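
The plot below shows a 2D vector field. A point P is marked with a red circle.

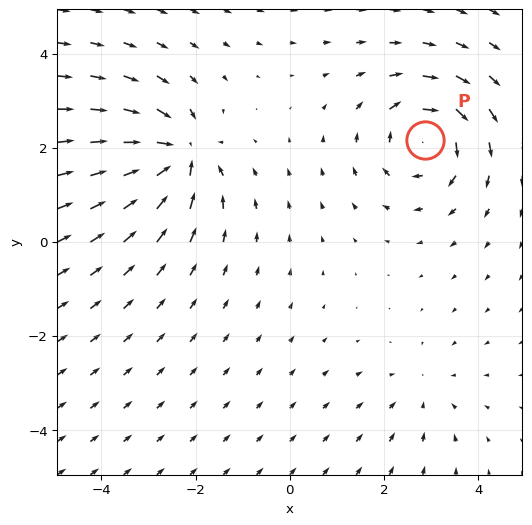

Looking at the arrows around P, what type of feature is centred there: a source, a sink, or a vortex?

vortex

At P (2.9, 2.2) the arrows circulate clockwise. Divergence ≈0, curl about -5 — near-zero divergence with nonzero curl is a vortex.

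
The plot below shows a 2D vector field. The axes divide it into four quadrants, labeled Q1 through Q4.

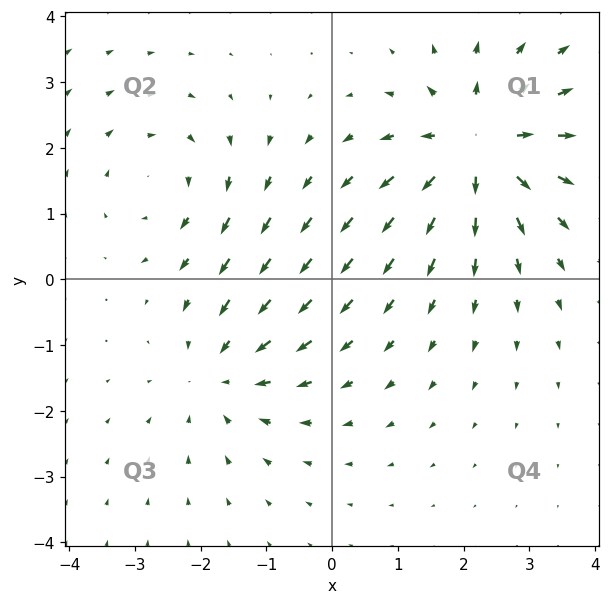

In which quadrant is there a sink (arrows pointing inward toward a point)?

The sink sits at approximately (-1.7, -1.4), which lies in quadrant Q3. The divergence there is about -3, negative as expected for a sink.

Q3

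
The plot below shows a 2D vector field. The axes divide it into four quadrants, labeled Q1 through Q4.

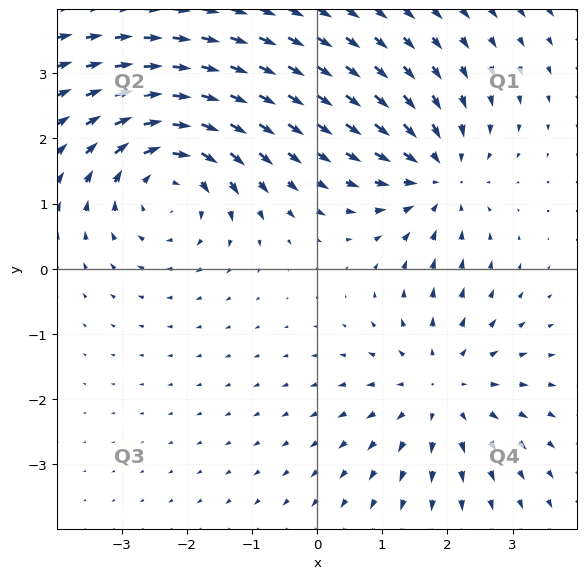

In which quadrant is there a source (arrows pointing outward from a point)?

The source sits at approximately (1.9, -1.8), which lies in quadrant Q4. The divergence there is about +4, positive as expected for a source.

Q4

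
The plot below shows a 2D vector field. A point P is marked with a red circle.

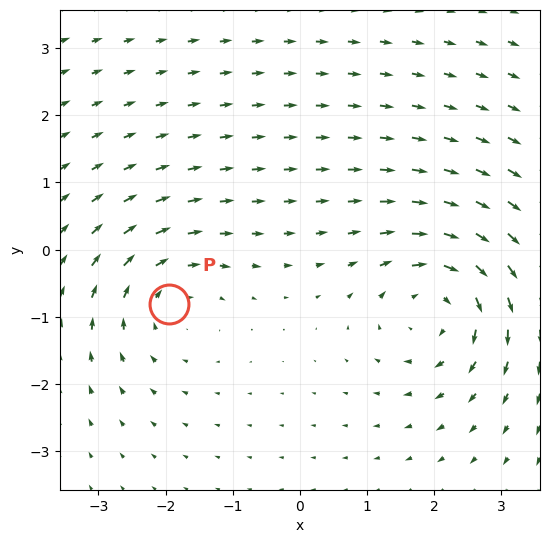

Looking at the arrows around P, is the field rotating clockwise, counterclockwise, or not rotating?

clockwise

Near P at (-2.0, -0.8) the arrows circulate clockwise. The curl (z-component) there is about -3; negative curl means clockwise rotation.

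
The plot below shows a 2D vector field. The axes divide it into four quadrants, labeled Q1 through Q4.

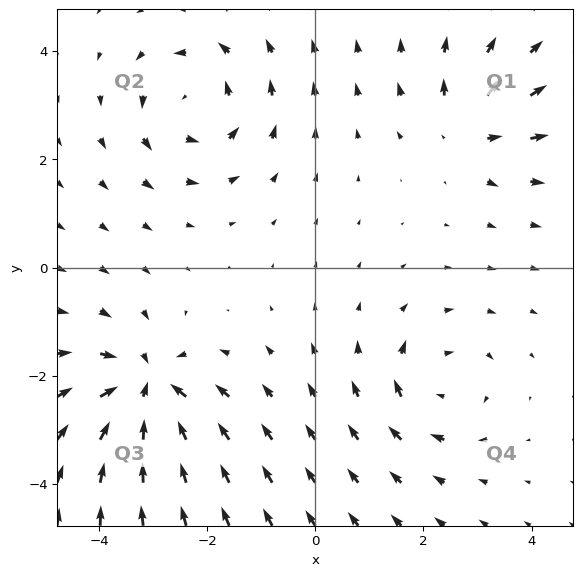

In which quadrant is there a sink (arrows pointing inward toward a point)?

The sink sits at approximately (-3.1, -2.2), which lies in quadrant Q3. The divergence there is about -6, negative as expected for a sink.

Q3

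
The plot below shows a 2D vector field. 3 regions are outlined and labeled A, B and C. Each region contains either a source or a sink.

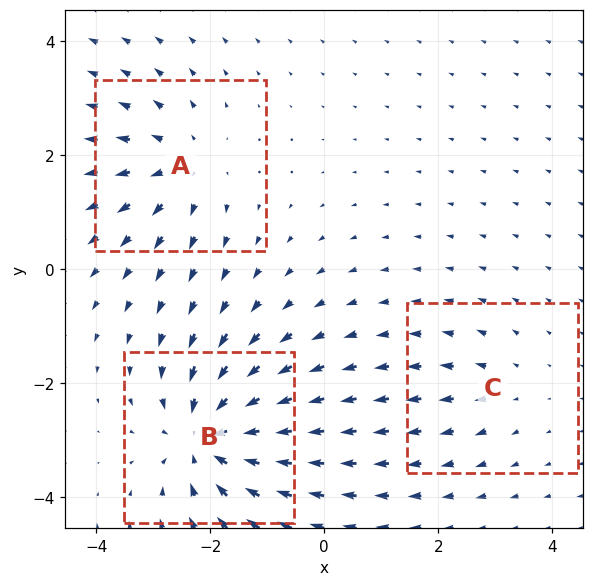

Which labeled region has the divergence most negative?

B

Divergence at each region's feature centre — A: about +3, B: about -5, C: about +2. Region B is most negative.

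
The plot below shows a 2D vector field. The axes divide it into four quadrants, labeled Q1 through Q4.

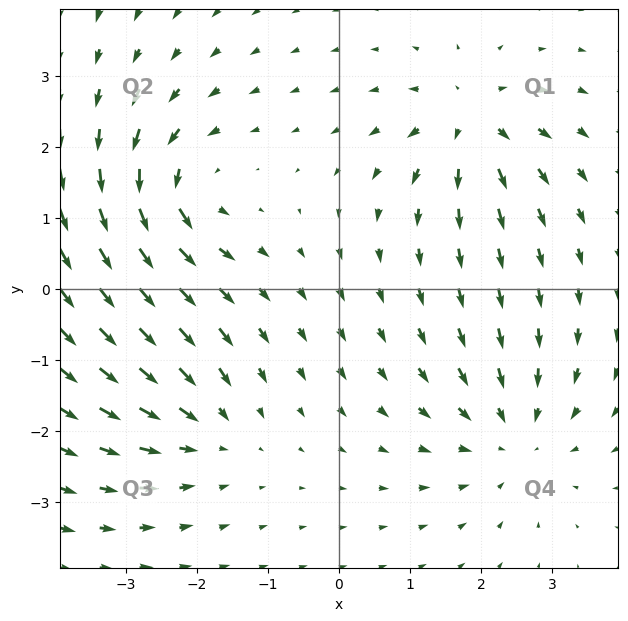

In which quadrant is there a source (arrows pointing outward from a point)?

The source sits at approximately (1.9, 2.4), which lies in quadrant Q1. The divergence there is about +5, positive as expected for a source.

Q1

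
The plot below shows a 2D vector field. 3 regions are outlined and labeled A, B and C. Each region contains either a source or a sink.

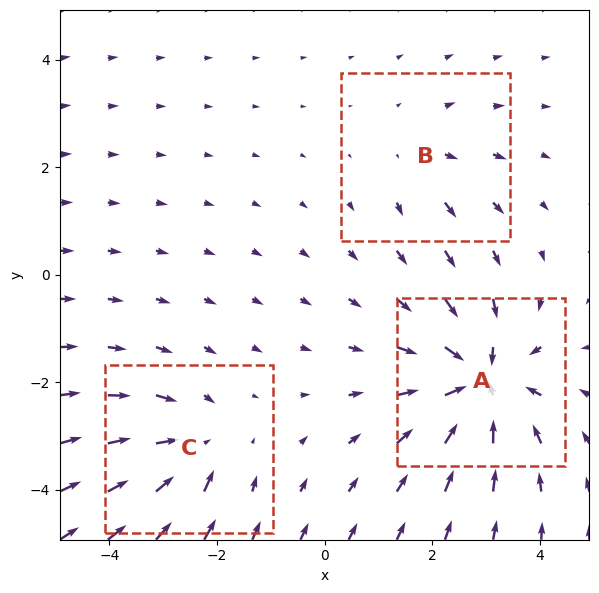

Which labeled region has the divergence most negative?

A

Divergence at each region's feature centre — A: about -5, B: about +2, C: about -3. Region A is most negative.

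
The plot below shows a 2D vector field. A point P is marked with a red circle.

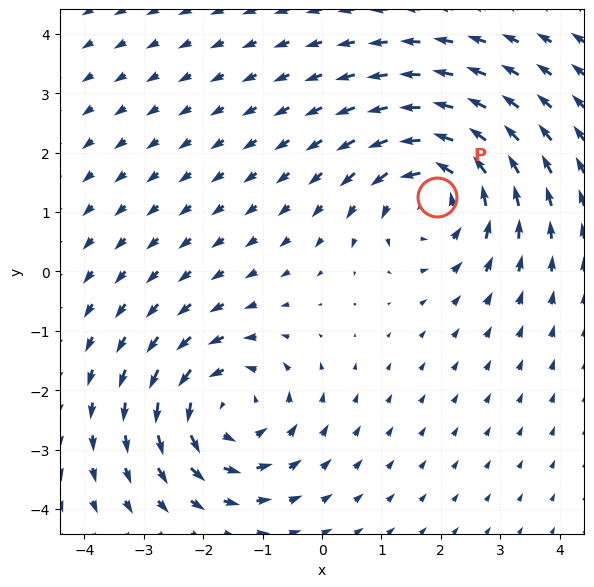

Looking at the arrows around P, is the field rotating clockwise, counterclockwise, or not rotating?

Near P at (1.9, 1.3) the arrows circulate counterclockwise. The curl (z-component) there is about +4; positive curl means counterclockwise rotation.

counterclockwise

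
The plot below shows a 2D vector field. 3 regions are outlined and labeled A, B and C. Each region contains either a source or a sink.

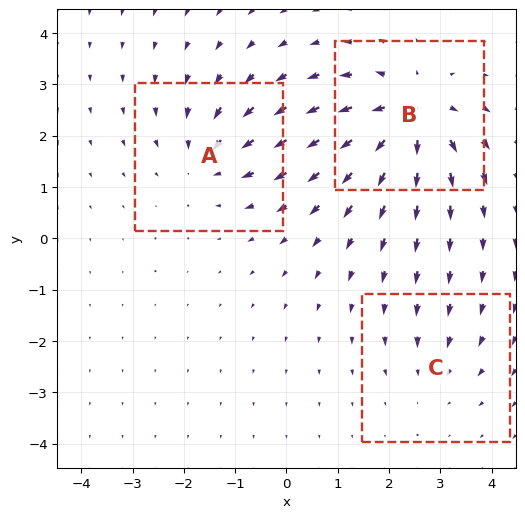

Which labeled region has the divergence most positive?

Divergence at each region's feature centre — A: about -3, B: about +5, C: about -2. Region B is most positive.

B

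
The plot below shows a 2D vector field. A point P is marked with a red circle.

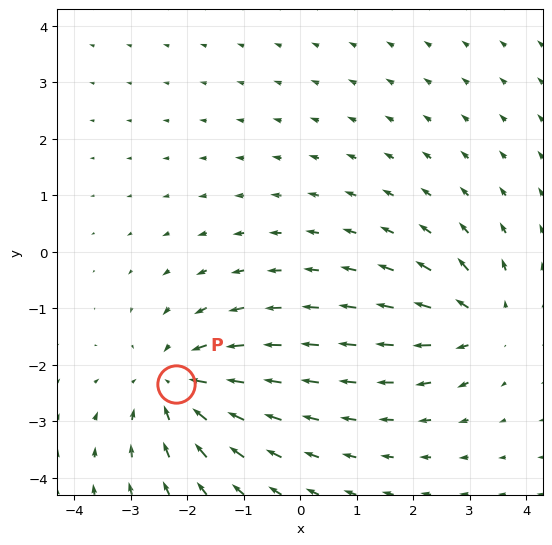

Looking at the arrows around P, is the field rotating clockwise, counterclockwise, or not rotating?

Near P at (-2.2, -2.3) the arrows show no circulation. The curl there is ≈0.

not rotating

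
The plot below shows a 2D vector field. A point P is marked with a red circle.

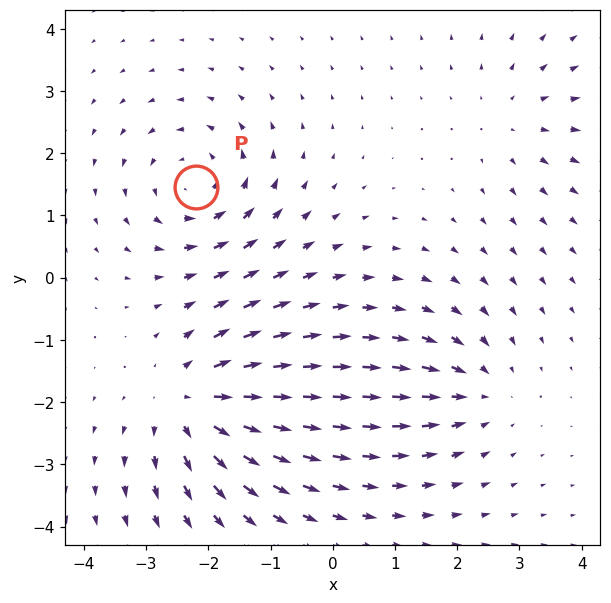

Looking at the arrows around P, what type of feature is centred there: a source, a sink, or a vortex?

At P (-2.2, 1.5) the arrows circulate counterclockwise. Divergence ≈0, curl about +4 — near-zero divergence with nonzero curl is a vortex.

vortex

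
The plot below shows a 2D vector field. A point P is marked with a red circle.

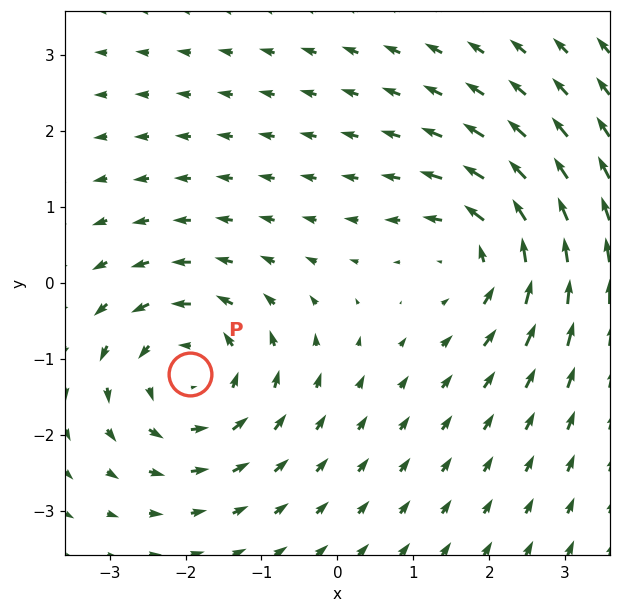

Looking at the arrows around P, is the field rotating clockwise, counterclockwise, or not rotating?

counterclockwise

Near P at (-1.9, -1.2) the arrows circulate counterclockwise. The curl (z-component) there is about +5; positive curl means counterclockwise rotation.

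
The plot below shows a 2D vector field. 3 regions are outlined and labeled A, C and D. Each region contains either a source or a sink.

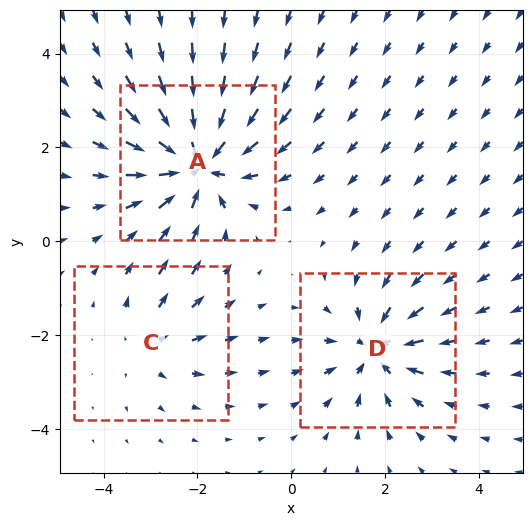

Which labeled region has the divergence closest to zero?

Divergence at each region's feature centre — A: about -5, C: about +2, D: about -4. Region C is closest to zero.

C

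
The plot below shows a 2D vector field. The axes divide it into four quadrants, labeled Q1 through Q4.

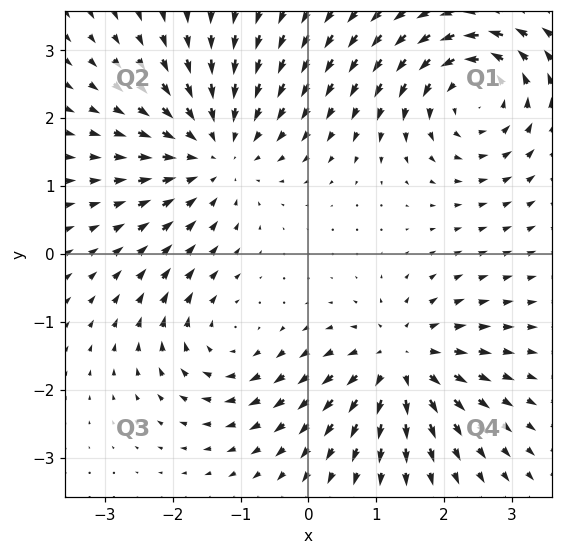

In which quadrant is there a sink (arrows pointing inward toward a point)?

The sink sits at approximately (-1.4, 1.5), which lies in quadrant Q2. The divergence there is about -4, negative as expected for a sink.

Q2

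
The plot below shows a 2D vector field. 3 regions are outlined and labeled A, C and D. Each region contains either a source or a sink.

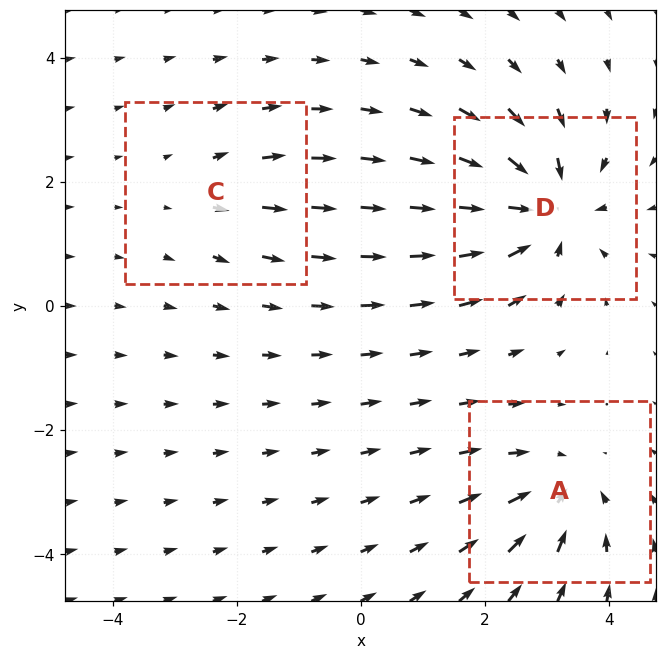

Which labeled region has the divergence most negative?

Divergence at each region's feature centre — A: about -4, C: about +2, D: about -5. Region D is most negative.

D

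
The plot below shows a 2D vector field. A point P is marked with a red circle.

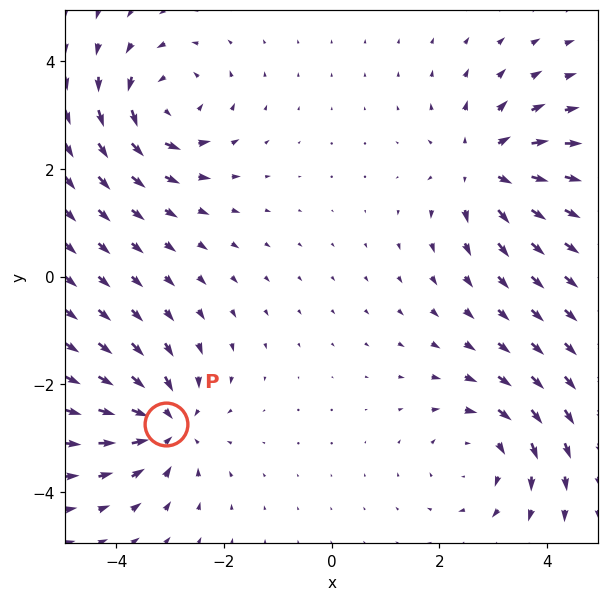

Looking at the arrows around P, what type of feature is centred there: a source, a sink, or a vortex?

At P (-3.1, -2.7) the arrows converge inward. Divergence about -5, curl ≈0 — negative divergence with near-zero curl is a sink.

sink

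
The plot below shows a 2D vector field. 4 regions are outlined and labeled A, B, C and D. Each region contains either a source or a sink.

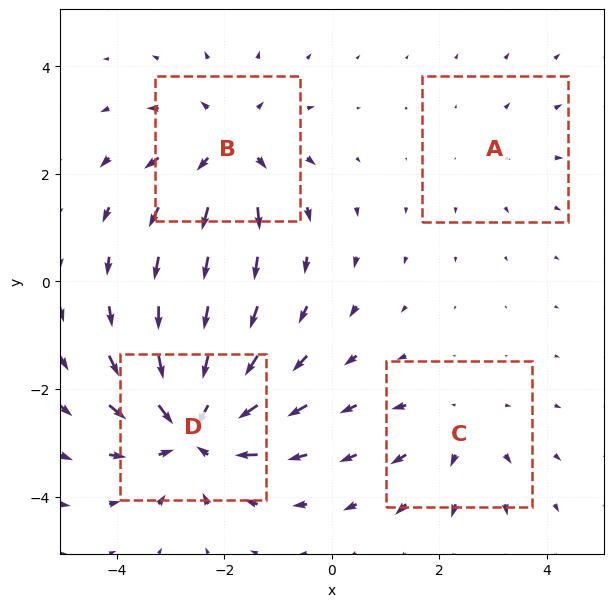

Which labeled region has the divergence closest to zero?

A

Divergence at each region's feature centre — A: about +2, B: about +5, C: about +3, D: about -7. Region A is closest to zero.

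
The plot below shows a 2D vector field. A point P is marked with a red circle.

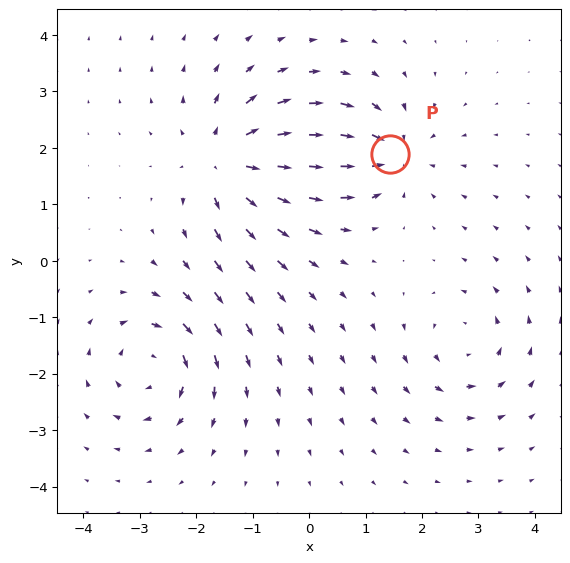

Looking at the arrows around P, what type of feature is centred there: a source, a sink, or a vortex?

At P (1.4, 1.9) the arrows converge inward. Divergence about -4, curl ≈0 — negative divergence with near-zero curl is a sink.

sink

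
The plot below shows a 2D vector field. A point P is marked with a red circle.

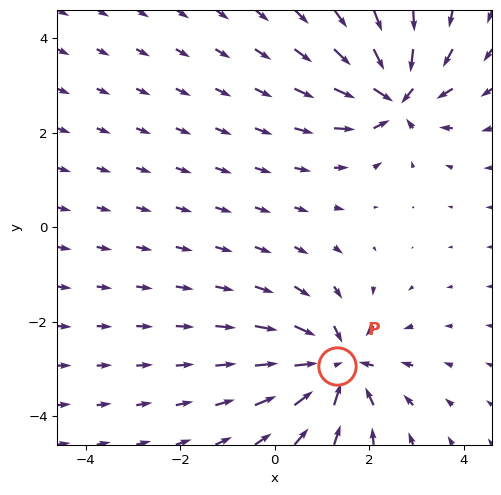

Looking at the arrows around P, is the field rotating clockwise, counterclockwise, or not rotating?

Near P at (1.3, -2.9) the arrows show no circulation. The curl there is ≈0.

not rotating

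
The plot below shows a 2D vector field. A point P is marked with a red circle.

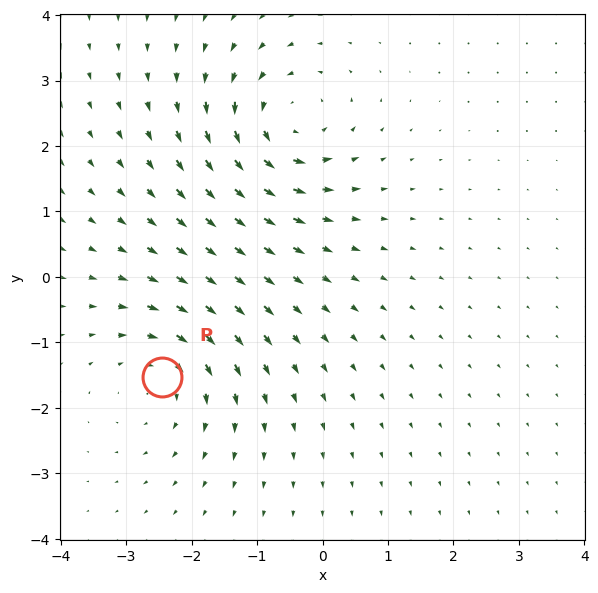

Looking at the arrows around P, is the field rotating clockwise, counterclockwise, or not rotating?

clockwise

Near P at (-2.4, -1.5) the arrows circulate clockwise. The curl (z-component) there is about -3; negative curl means clockwise rotation.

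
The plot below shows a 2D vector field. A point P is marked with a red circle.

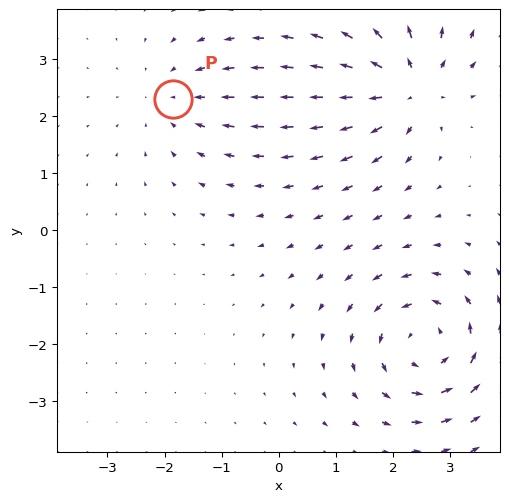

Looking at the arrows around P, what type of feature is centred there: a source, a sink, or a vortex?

sink

At P (-1.9, 2.3) the arrows converge inward. Divergence about -2, curl ≈0 — negative divergence with near-zero curl is a sink.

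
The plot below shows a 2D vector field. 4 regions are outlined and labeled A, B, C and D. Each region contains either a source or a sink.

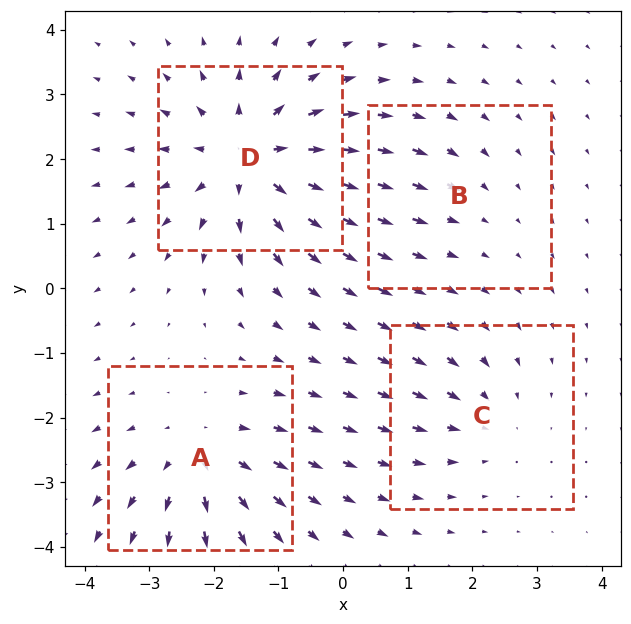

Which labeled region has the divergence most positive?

D

Divergence at each region's feature centre — A: about +5, B: about -2, C: about -3, D: about +7. Region D is most positive.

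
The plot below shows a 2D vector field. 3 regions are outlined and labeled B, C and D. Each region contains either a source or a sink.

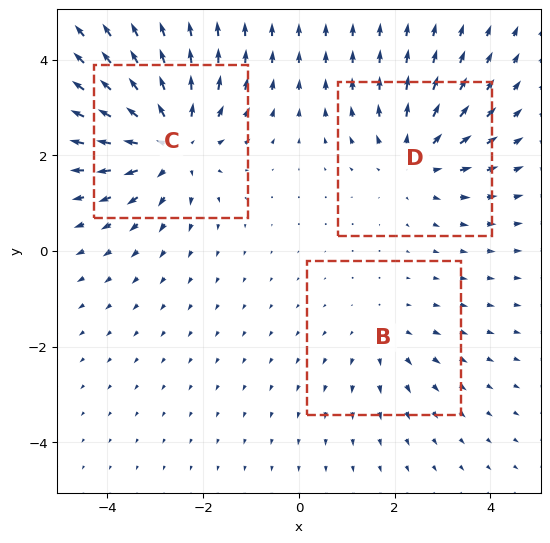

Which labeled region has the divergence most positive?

Divergence at each region's feature centre — B: about +2, C: about +4, D: about +3. Region C is most positive.

C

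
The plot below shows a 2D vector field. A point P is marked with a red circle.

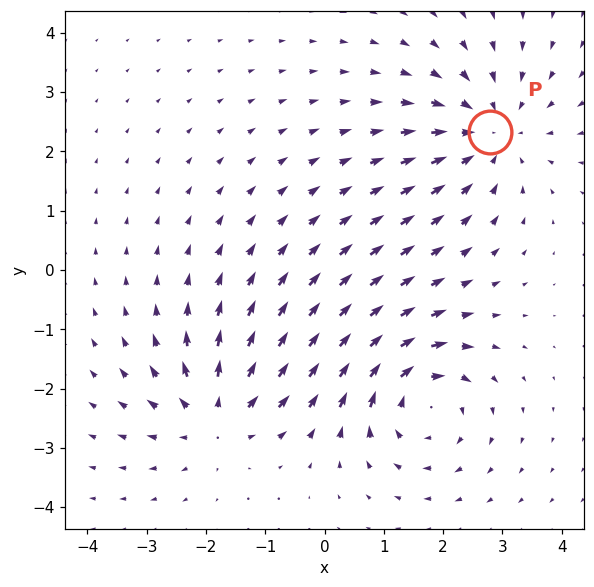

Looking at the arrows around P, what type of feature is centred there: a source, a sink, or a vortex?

sink

At P (2.8, 2.3) the arrows converge inward. Divergence about -4, curl ≈0 — negative divergence with near-zero curl is a sink.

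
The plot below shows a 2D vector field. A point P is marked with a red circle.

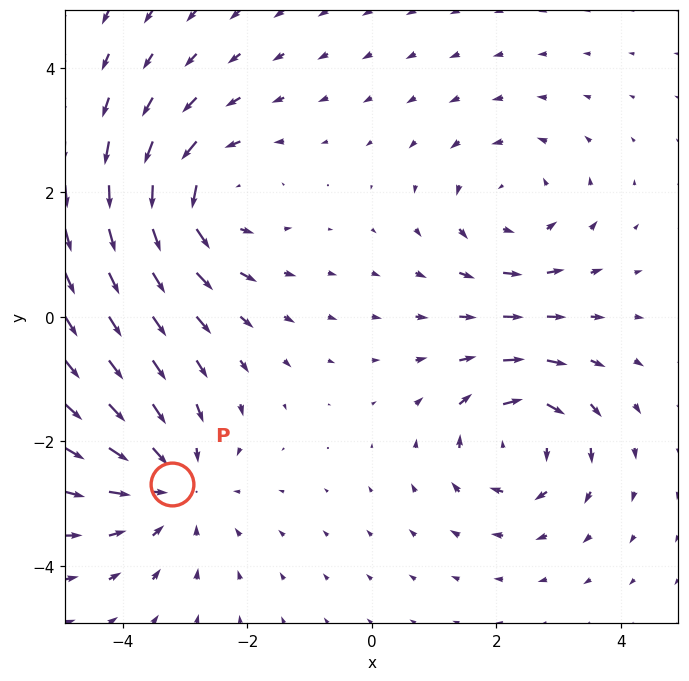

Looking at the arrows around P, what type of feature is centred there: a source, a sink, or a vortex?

sink

At P (-3.2, -2.7) the arrows converge inward. Divergence about -4, curl ≈0 — negative divergence with near-zero curl is a sink.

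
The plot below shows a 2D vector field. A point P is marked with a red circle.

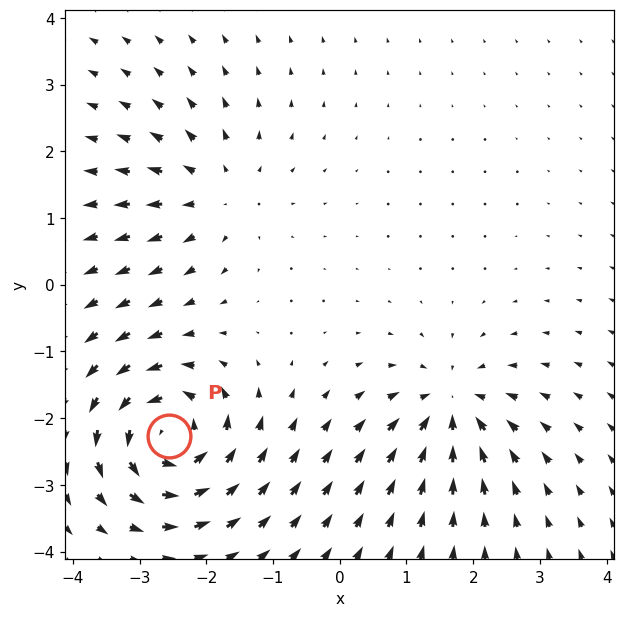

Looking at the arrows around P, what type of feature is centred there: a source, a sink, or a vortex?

vortex

At P (-2.6, -2.3) the arrows circulate counterclockwise. Divergence ≈0, curl about +7 — near-zero divergence with nonzero curl is a vortex.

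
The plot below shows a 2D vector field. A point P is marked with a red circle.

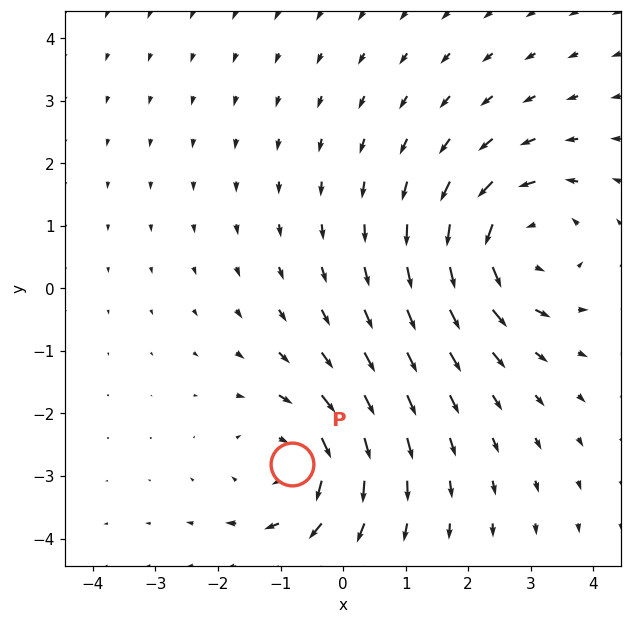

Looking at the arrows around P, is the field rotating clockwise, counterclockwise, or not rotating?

Near P at (-0.8, -2.8) the arrows circulate clockwise. The curl (z-component) there is about -3; negative curl means clockwise rotation.

clockwise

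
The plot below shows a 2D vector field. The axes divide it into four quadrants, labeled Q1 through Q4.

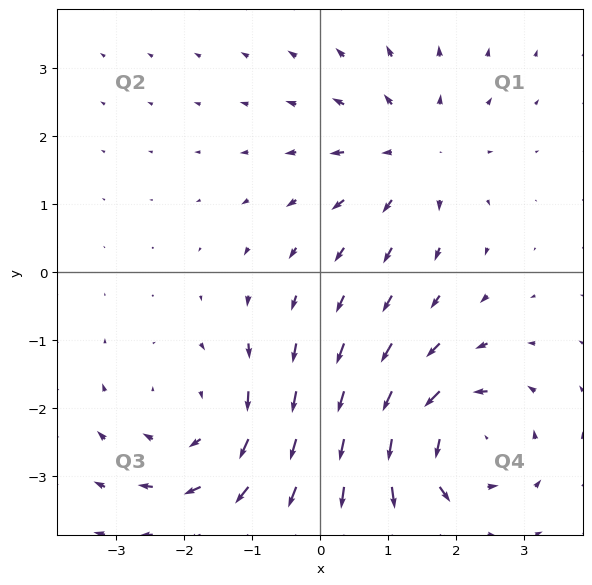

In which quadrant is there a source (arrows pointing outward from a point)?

Q1

The source sits at approximately (1.4, 1.7), which lies in quadrant Q1. The divergence there is about +2, positive as expected for a source.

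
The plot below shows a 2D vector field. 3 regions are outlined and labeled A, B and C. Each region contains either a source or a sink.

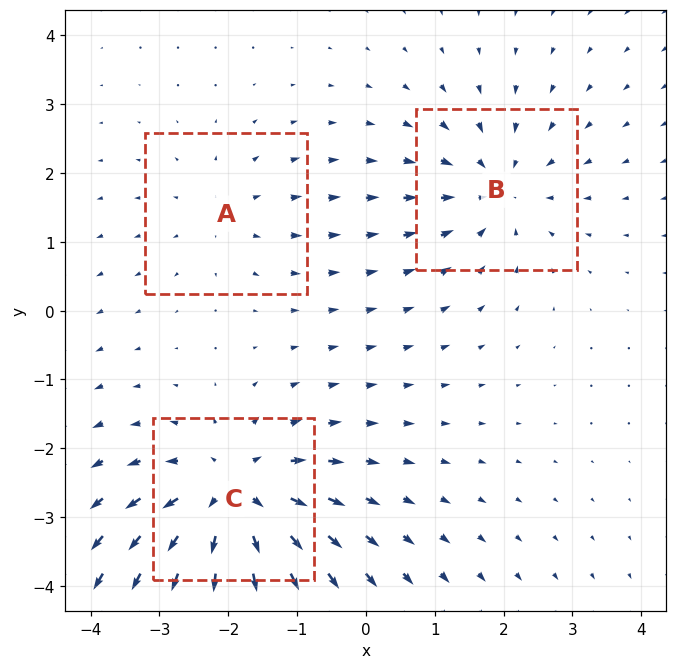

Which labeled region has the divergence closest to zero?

Divergence at each region's feature centre — A: about +2, B: about -3, C: about +5. Region A is closest to zero.

A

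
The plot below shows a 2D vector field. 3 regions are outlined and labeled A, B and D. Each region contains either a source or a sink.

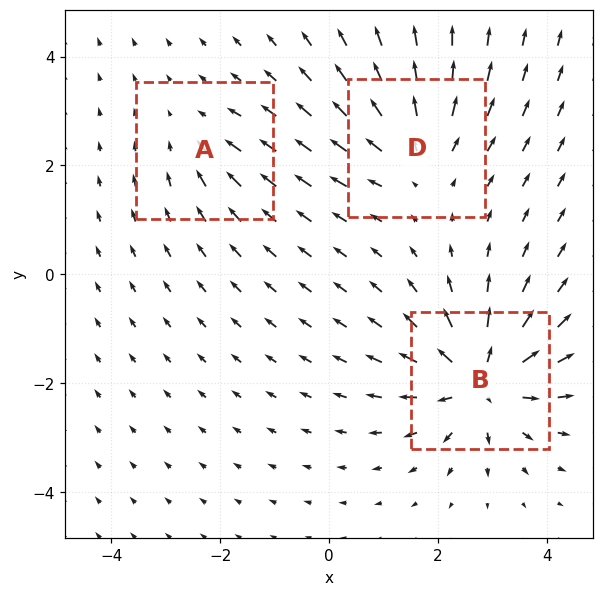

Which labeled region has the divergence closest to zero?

Divergence at each region's feature centre — A: about -2, B: about +6, D: about +4. Region A is closest to zero.

A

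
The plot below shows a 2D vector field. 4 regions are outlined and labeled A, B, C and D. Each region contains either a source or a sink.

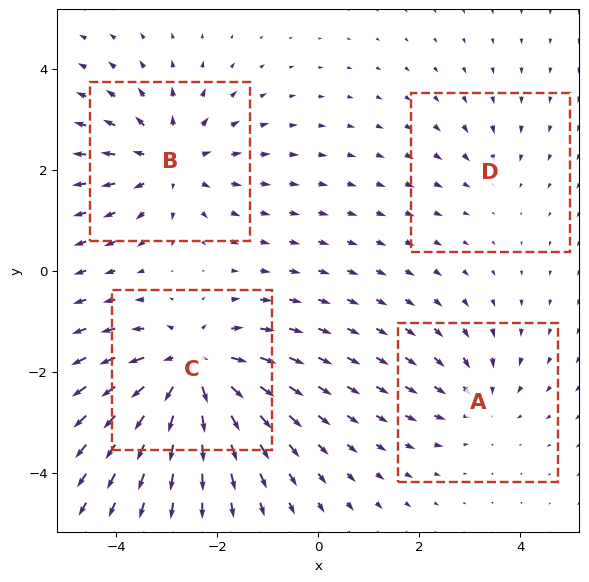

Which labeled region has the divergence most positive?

Divergence at each region's feature centre — A: about -3, B: about +5, C: about +7, D: about -2. Region C is most positive.

C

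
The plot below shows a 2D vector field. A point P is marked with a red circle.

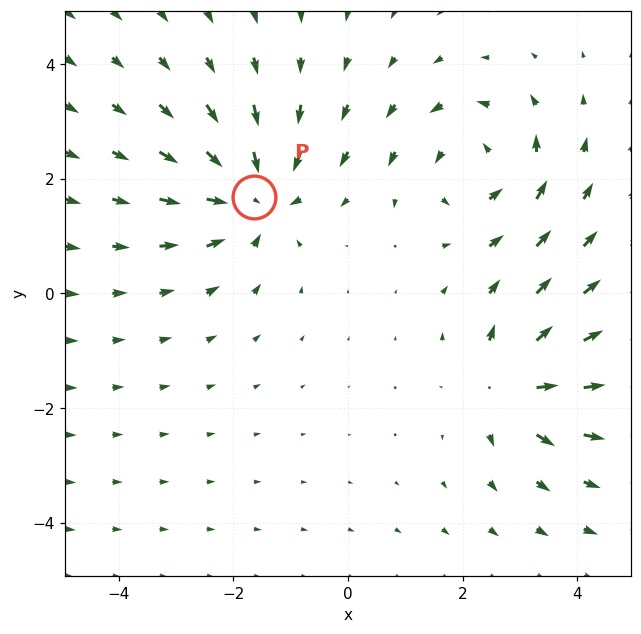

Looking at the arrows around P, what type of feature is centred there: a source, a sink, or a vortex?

sink

At P (-1.6, 1.7) the arrows converge inward. Divergence about -5, curl ≈0 — negative divergence with near-zero curl is a sink.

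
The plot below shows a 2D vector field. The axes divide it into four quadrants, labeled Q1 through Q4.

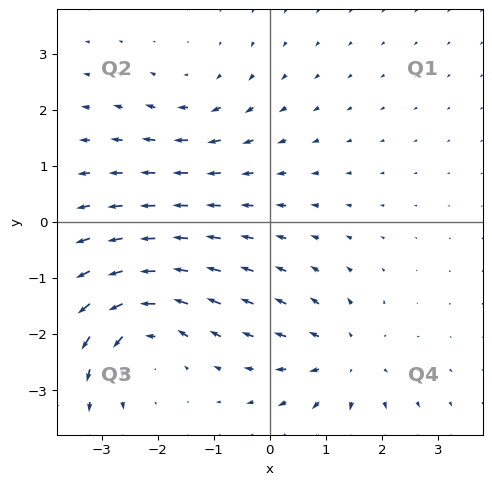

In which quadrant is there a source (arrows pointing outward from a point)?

The source sits at approximately (1.3, -2.5), which lies in quadrant Q4. The divergence there is about +4, positive as expected for a source.

Q4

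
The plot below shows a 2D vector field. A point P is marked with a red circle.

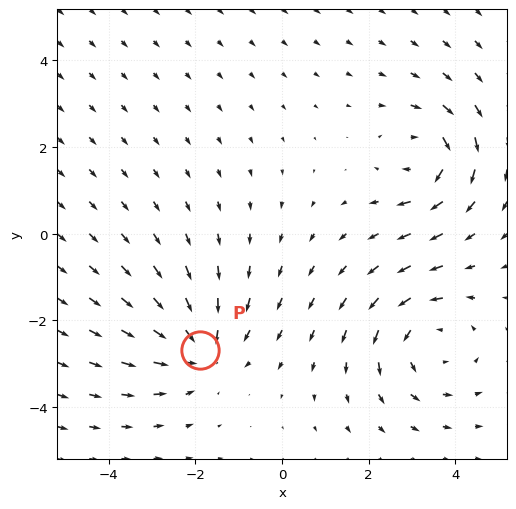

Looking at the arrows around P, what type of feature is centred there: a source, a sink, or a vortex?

sink

At P (-1.9, -2.7) the arrows converge inward. Divergence about -3, curl ≈0 — negative divergence with near-zero curl is a sink.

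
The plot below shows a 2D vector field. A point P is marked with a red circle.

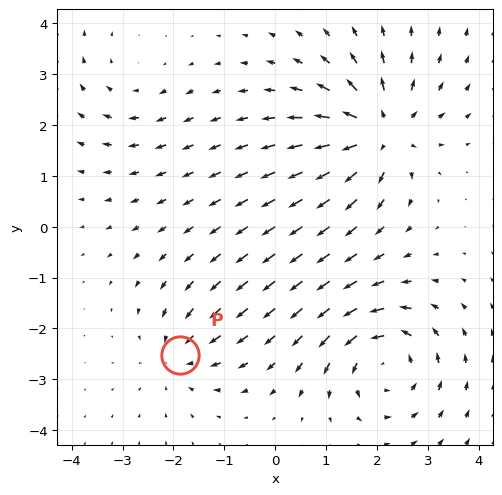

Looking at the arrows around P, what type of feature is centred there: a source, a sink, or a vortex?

sink

At P (-1.9, -2.5) the arrows converge inward. Divergence about -3, curl ≈0 — negative divergence with near-zero curl is a sink.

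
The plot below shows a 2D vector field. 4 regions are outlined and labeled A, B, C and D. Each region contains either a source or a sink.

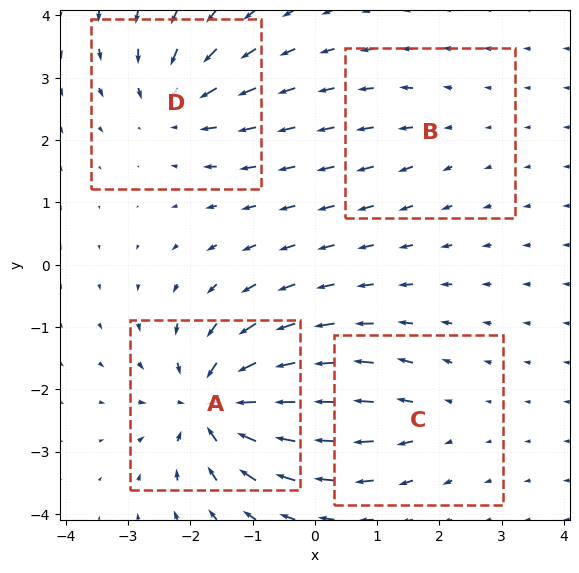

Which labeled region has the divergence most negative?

A

Divergence at each region's feature centre — A: about -9, B: about +2, C: about +4, D: about -6. Region A is most negative.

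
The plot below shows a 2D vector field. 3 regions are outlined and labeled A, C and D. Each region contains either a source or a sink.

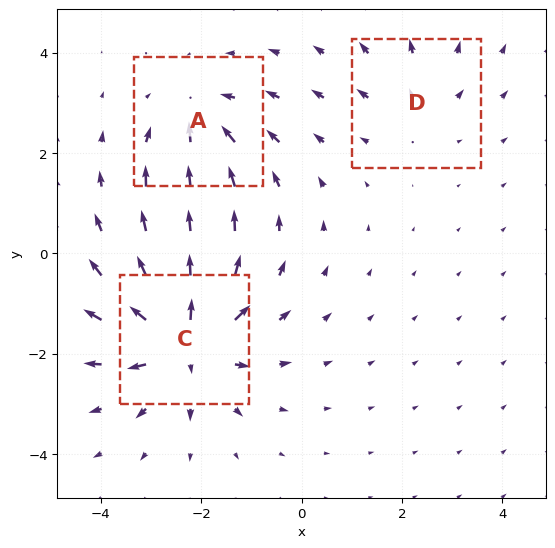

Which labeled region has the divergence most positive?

Divergence at each region's feature centre — A: about -3, C: about +5, D: about +2. Region C is most positive.

C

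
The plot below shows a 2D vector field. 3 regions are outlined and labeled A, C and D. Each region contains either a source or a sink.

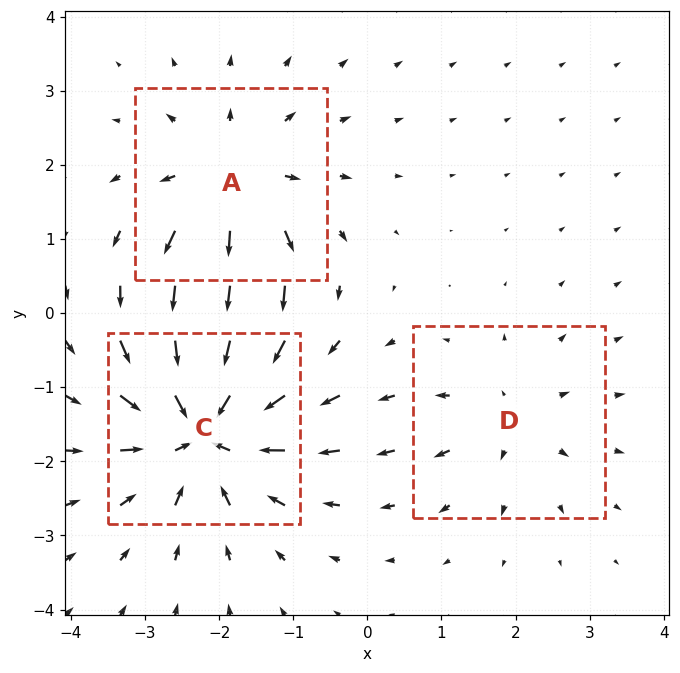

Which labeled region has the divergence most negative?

Divergence at each region's feature centre — A: about +4, C: about -6, D: about +2. Region C is most negative.

C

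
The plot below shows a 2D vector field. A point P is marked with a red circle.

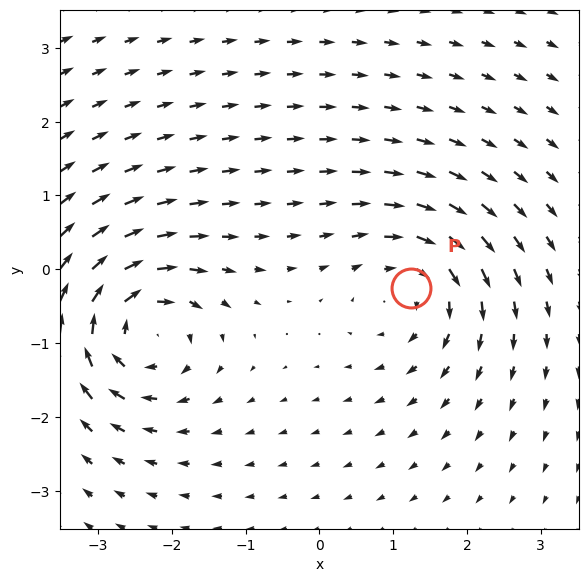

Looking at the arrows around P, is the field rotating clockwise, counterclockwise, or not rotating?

Near P at (1.2, -0.3) the arrows circulate clockwise. The curl (z-component) there is about -4; negative curl means clockwise rotation.

clockwise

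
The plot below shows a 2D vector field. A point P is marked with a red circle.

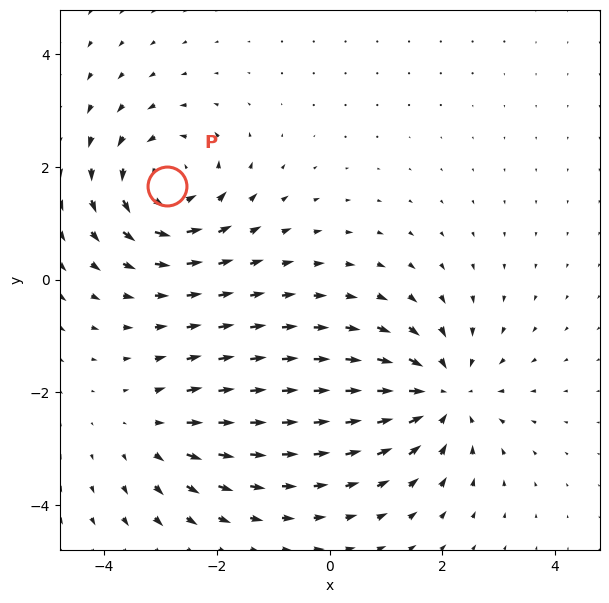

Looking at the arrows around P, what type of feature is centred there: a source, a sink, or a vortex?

vortex

At P (-2.9, 1.7) the arrows circulate counterclockwise. Divergence ≈0, curl about +4 — near-zero divergence with nonzero curl is a vortex.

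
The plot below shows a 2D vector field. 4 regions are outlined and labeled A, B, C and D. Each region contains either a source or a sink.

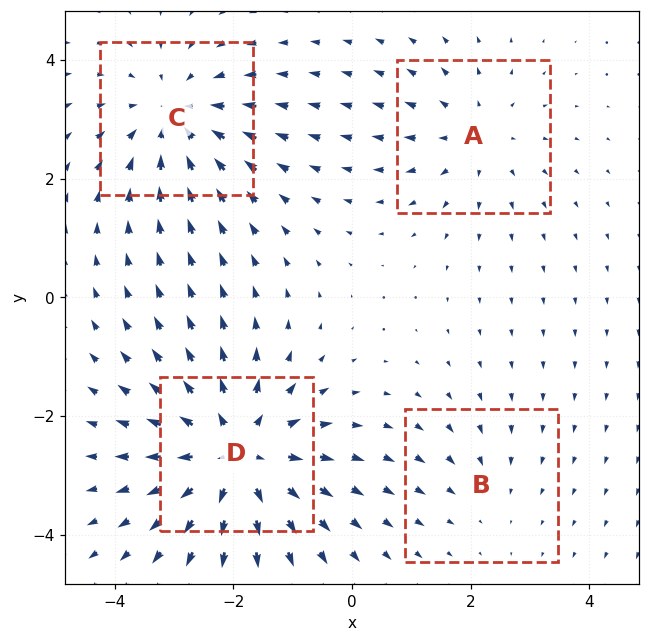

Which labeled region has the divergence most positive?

D

Divergence at each region's feature centre — A: about +3, B: about -2, C: about -4, D: about +6. Region D is most positive.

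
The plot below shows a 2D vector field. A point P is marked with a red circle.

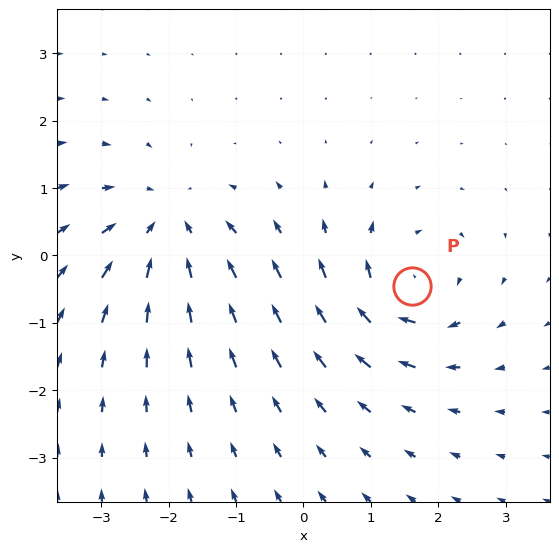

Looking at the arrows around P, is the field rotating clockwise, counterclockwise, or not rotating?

Near P at (1.6, -0.5) the arrows circulate clockwise. The curl (z-component) there is about -4; negative curl means clockwise rotation.

clockwise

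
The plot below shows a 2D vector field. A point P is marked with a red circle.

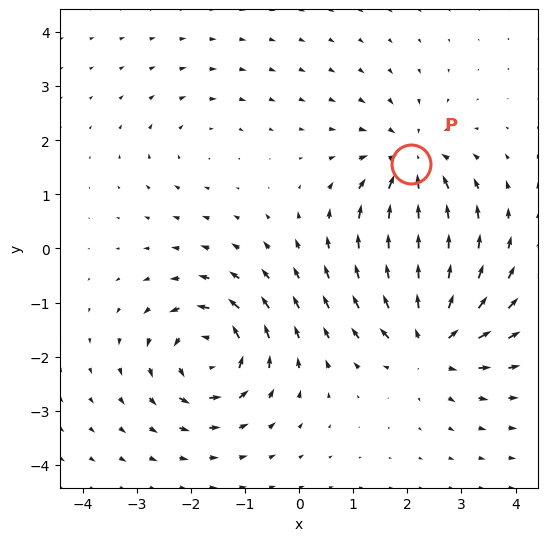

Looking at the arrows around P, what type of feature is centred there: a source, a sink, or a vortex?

At P (2.1, 1.6) the arrows converge inward. Divergence about -5, curl ≈0 — negative divergence with near-zero curl is a sink.

sink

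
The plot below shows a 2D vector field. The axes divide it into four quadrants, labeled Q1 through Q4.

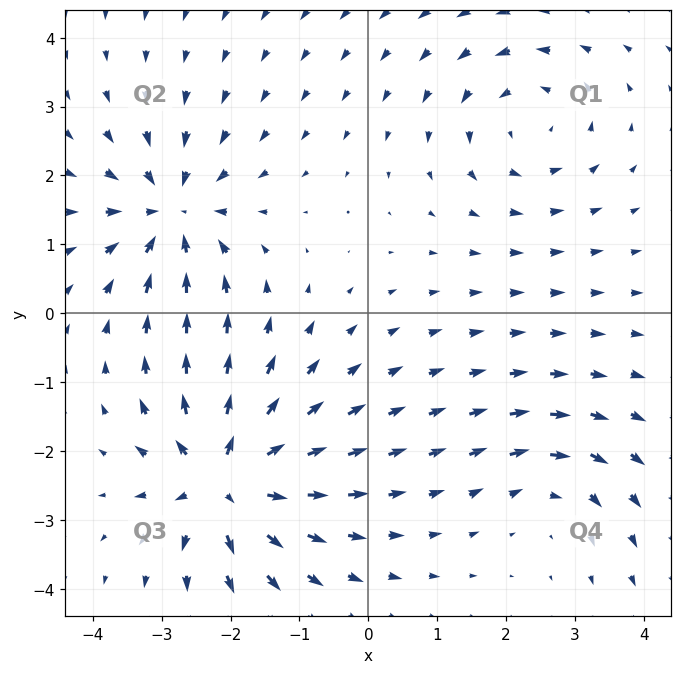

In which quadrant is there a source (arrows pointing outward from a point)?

The source sits at approximately (-2.1, -2.4), which lies in quadrant Q3. The divergence there is about +6, positive as expected for a source.

Q3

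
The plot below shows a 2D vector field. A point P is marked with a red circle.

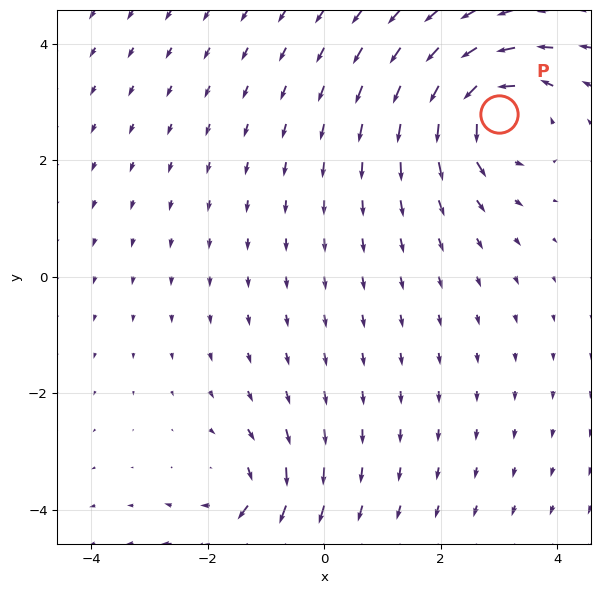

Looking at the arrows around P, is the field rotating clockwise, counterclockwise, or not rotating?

counterclockwise

Near P at (3.0, 2.8) the arrows circulate counterclockwise. The curl (z-component) there is about +4; positive curl means counterclockwise rotation.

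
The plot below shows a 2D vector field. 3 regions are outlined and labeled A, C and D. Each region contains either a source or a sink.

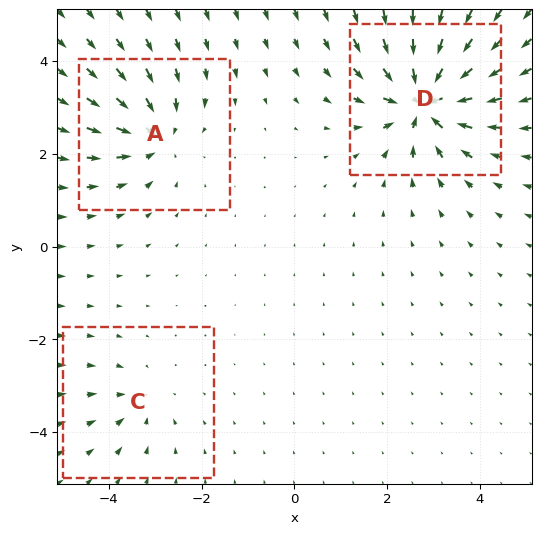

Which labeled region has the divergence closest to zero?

C

Divergence at each region's feature centre — A: about -4, C: about -2, D: about -7. Region C is closest to zero.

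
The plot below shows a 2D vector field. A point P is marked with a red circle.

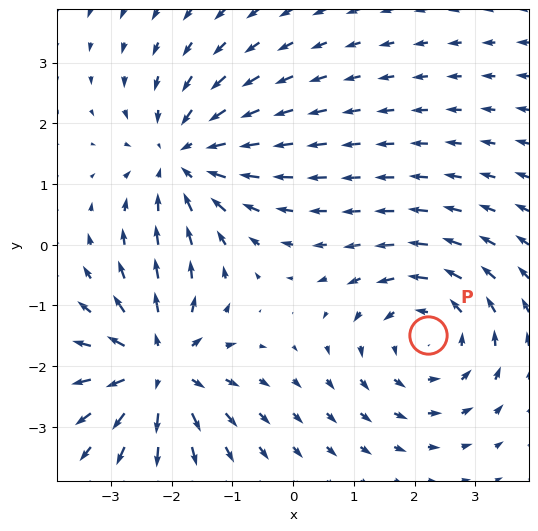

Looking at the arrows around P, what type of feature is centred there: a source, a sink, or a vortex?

At P (2.2, -1.5) the arrows circulate counterclockwise. Divergence ≈0, curl about +4 — near-zero divergence with nonzero curl is a vortex.

vortex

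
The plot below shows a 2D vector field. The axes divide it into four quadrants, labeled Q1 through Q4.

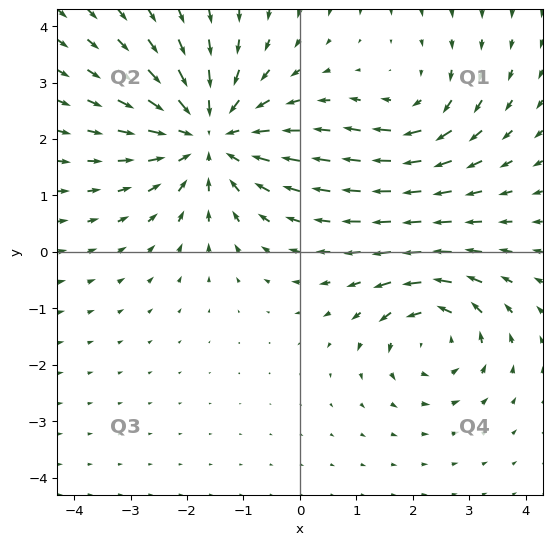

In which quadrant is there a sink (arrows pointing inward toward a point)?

The sink sits at approximately (-1.6, 2.0), which lies in quadrant Q2. The divergence there is about -4, negative as expected for a sink.

Q2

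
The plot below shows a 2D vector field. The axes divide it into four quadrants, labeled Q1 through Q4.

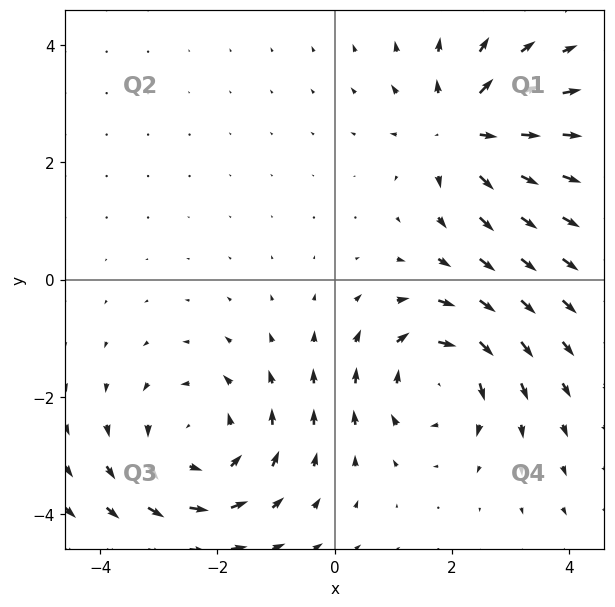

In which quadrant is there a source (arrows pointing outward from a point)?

The source sits at approximately (2.2, 2.6), which lies in quadrant Q1. The divergence there is about +4, positive as expected for a source.

Q1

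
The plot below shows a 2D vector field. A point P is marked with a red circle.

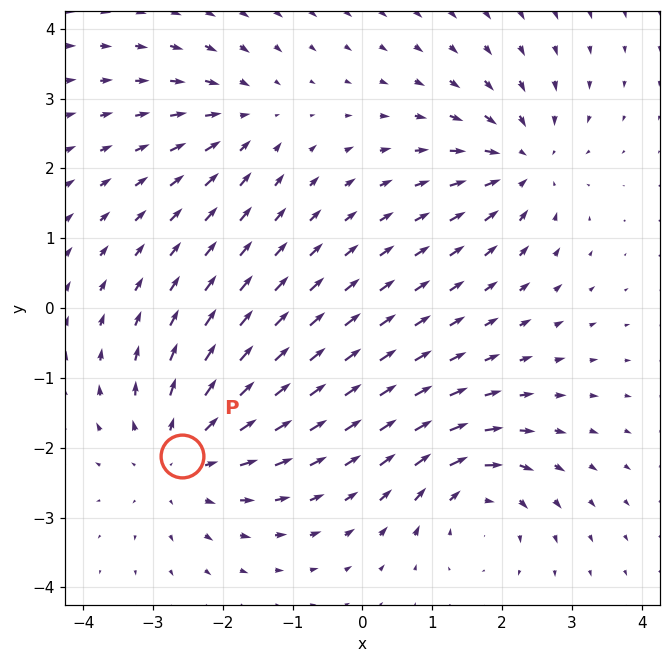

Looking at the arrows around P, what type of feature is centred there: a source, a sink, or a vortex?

source

At P (-2.6, -2.1) the arrows spread outward. Divergence about +4, curl ≈0 — positive divergence with near-zero curl is a source.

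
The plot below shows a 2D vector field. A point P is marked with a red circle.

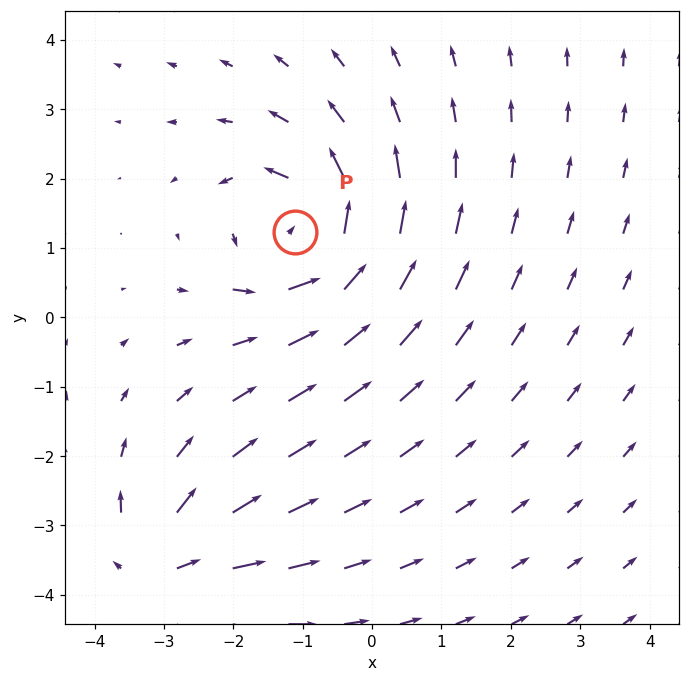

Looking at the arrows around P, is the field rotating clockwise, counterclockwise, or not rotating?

counterclockwise

Near P at (-1.1, 1.2) the arrows circulate counterclockwise. The curl (z-component) there is about +6; positive curl means counterclockwise rotation.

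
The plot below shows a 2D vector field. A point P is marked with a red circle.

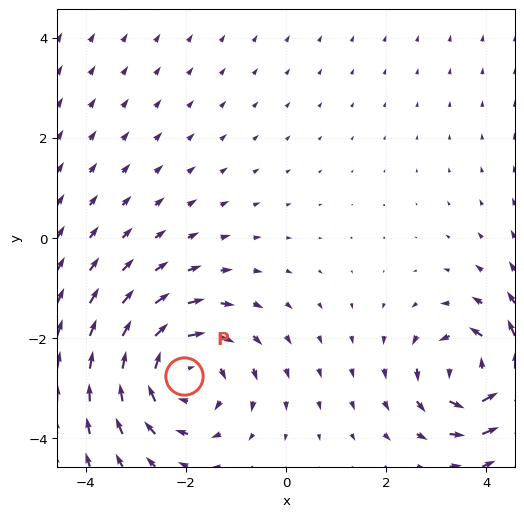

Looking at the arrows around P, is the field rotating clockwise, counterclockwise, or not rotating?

Near P at (-2.0, -2.8) the arrows circulate clockwise. The curl (z-component) there is about -3; negative curl means clockwise rotation.

clockwise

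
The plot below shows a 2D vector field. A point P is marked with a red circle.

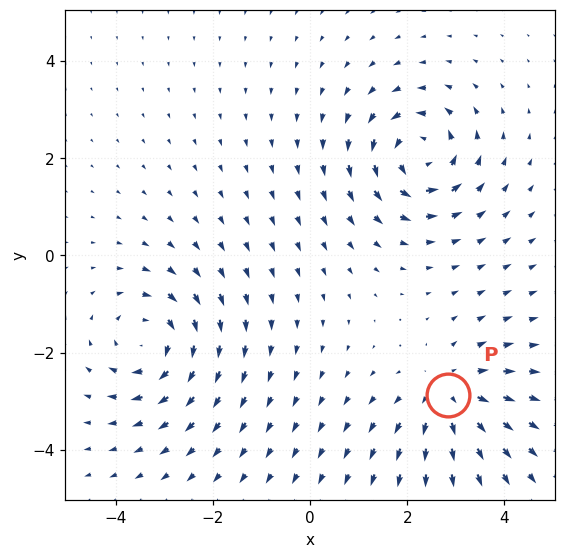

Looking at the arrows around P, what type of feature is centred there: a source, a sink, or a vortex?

At P (2.8, -2.9) the arrows spread outward. Divergence about +4, curl ≈0 — positive divergence with near-zero curl is a source.

source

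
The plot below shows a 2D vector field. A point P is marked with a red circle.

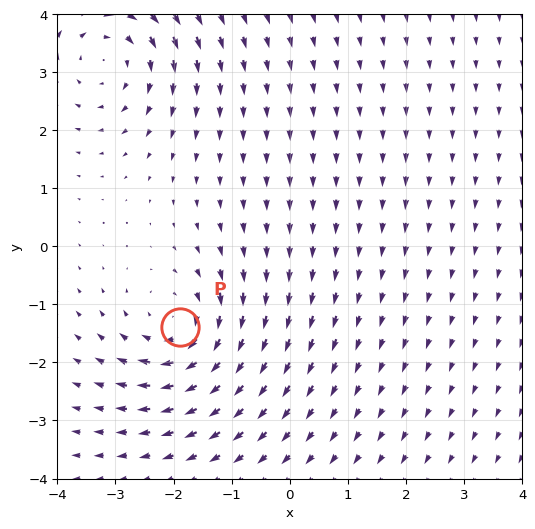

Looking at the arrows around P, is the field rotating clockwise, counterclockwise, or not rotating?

clockwise

Near P at (-1.9, -1.4) the arrows circulate clockwise. The curl (z-component) there is about -4; negative curl means clockwise rotation.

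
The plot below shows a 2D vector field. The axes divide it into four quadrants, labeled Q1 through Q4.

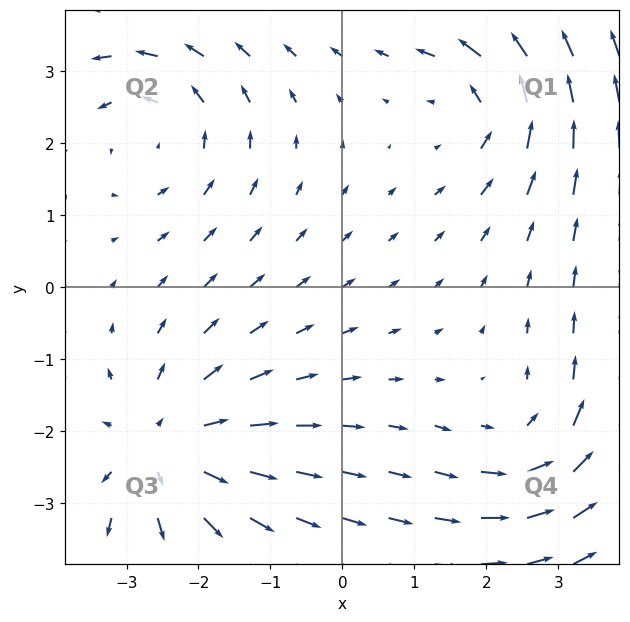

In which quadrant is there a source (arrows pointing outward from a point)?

Q3

The source sits at approximately (-2.5, -2.2), which lies in quadrant Q3. The divergence there is about +4, positive as expected for a source.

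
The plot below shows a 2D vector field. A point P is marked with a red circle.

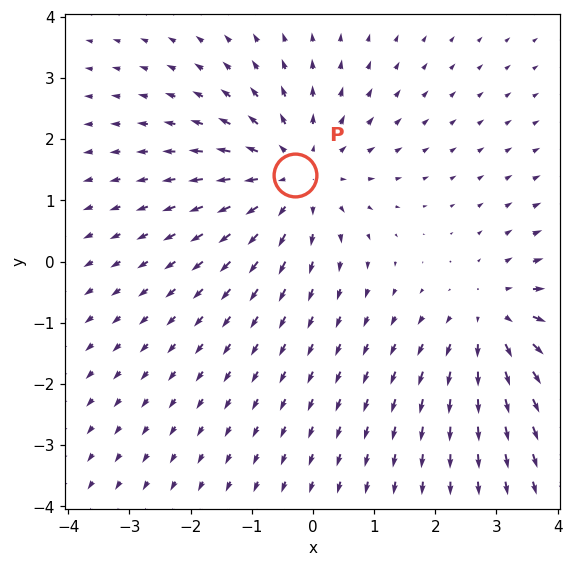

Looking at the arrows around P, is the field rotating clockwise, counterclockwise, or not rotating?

not rotating

Near P at (-0.3, 1.4) the arrows show no circulation. The curl there is ≈0.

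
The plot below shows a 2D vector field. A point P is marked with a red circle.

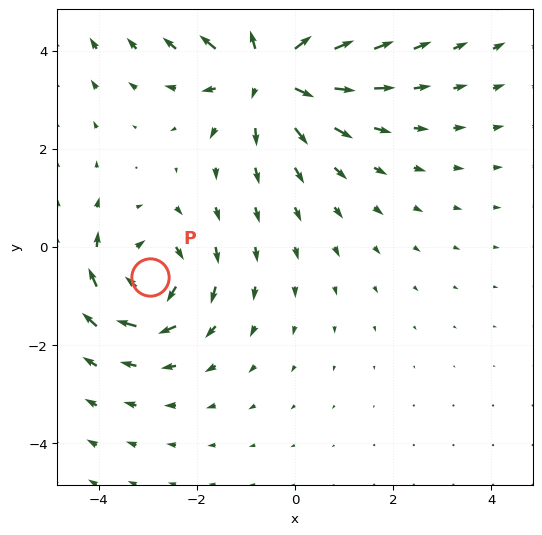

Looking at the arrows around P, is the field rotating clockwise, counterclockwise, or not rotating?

clockwise

Near P at (-3.0, -0.6) the arrows circulate clockwise. The curl (z-component) there is about -4; negative curl means clockwise rotation.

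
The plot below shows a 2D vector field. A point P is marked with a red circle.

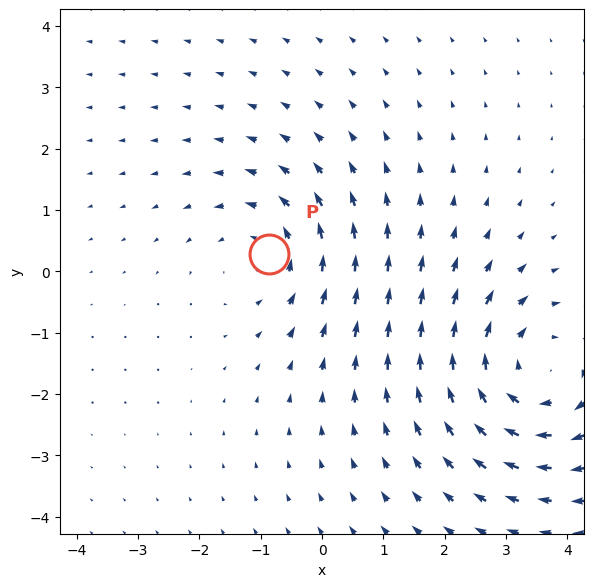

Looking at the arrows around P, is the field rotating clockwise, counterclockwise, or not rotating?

counterclockwise

Near P at (-0.9, 0.3) the arrows circulate counterclockwise. The curl (z-component) there is about +2; positive curl means counterclockwise rotation.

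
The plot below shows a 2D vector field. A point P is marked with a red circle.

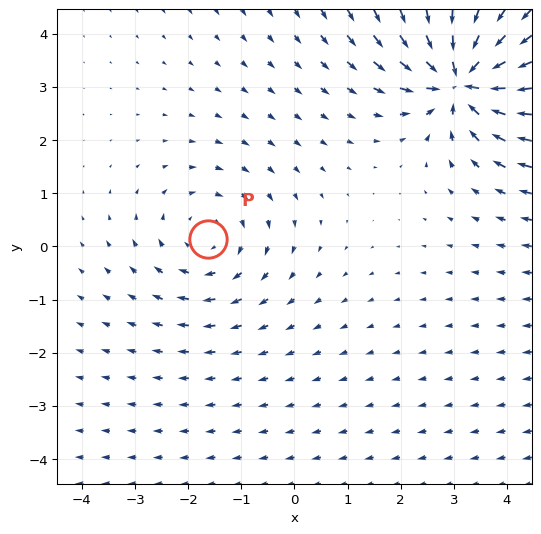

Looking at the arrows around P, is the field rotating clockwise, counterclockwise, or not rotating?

clockwise

Near P at (-1.6, 0.1) the arrows circulate clockwise. The curl (z-component) there is about -2; negative curl means clockwise rotation.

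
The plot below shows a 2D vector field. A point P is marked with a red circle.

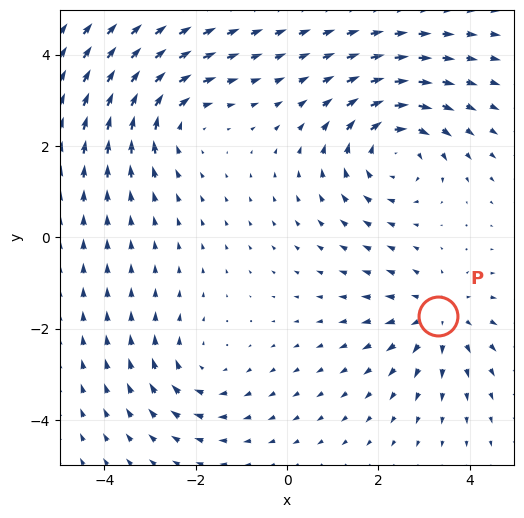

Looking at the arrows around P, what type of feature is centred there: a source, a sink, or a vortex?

At P (3.3, -1.7) the arrows spread outward. Divergence about +3, curl ≈0 — positive divergence with near-zero curl is a source.

source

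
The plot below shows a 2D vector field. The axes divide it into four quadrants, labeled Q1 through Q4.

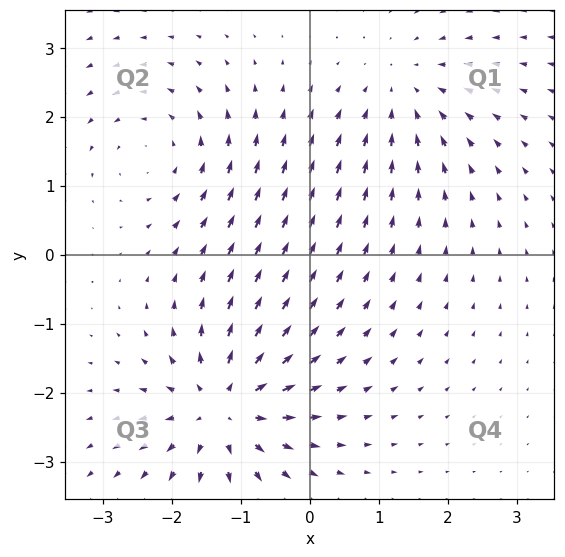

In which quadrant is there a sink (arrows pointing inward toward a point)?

Q1

The sink sits at approximately (1.4, 2.4), which lies in quadrant Q1. The divergence there is about -3, negative as expected for a sink.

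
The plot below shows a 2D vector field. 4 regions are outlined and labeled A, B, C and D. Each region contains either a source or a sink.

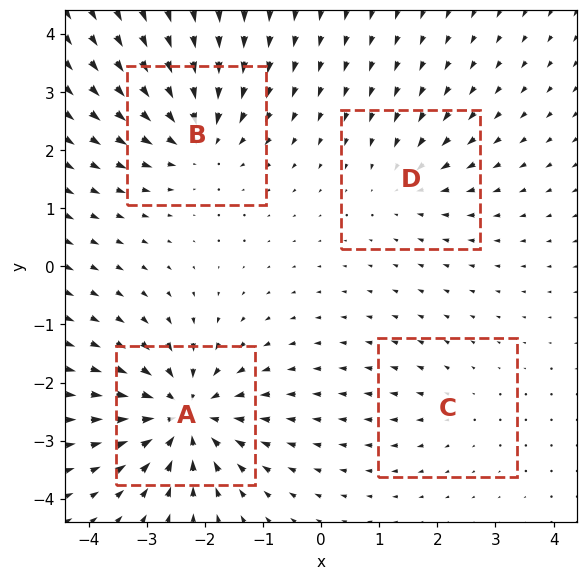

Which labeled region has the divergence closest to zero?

C

Divergence at each region's feature centre — A: about -8, B: about -6, C: about +2, D: about -3. Region C is closest to zero.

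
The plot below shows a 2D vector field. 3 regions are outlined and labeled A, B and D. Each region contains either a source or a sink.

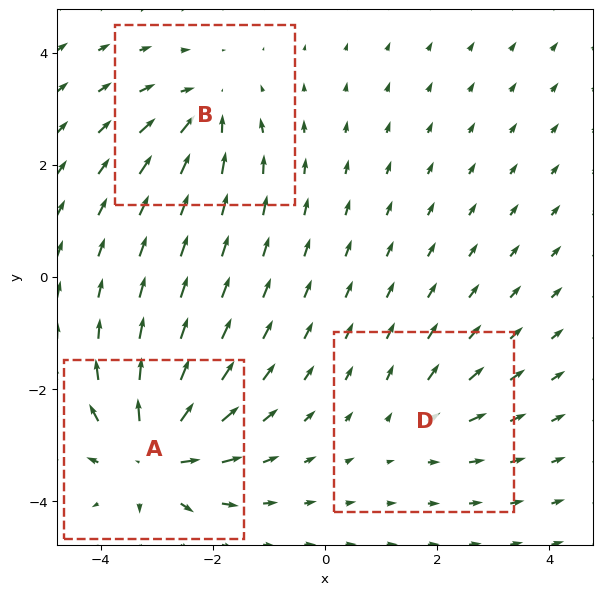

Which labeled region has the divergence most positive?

Divergence at each region's feature centre — A: about +6, B: about -4, D: about +2. Region A is most positive.

A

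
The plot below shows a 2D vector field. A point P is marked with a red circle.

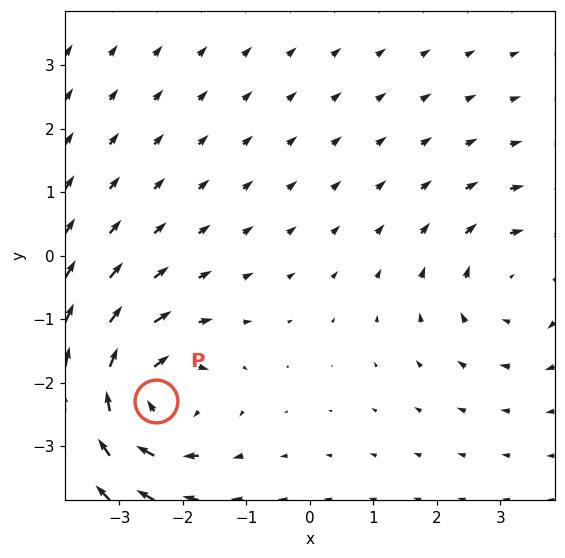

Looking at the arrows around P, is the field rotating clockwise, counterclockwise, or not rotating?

clockwise

Near P at (-2.4, -2.3) the arrows circulate clockwise. The curl (z-component) there is about -5; negative curl means clockwise rotation.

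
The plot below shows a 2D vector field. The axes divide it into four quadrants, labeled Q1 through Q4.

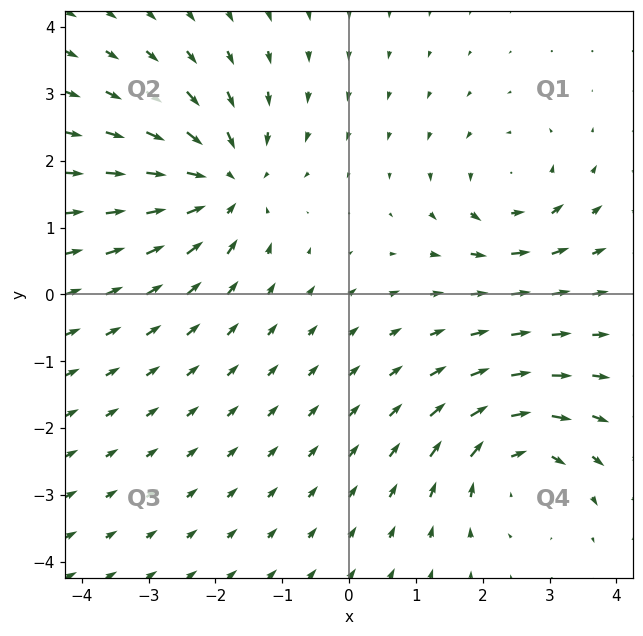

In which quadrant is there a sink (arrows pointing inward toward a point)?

The sink sits at approximately (-1.9, 1.7), which lies in quadrant Q2. The divergence there is about -5, negative as expected for a sink.

Q2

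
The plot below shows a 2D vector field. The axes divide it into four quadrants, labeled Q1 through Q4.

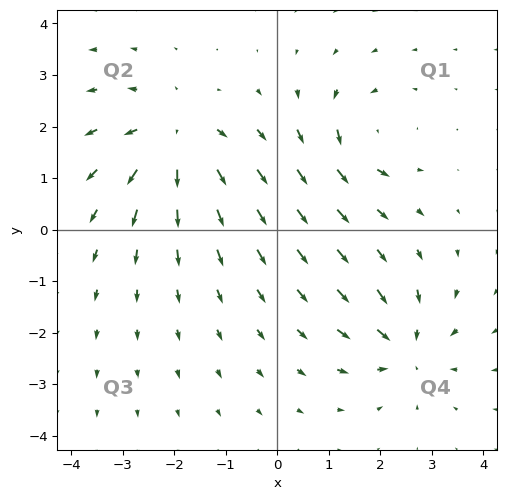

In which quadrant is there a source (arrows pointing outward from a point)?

The source sits at approximately (-2.0, 1.8), which lies in quadrant Q2. The divergence there is about +4, positive as expected for a source.

Q2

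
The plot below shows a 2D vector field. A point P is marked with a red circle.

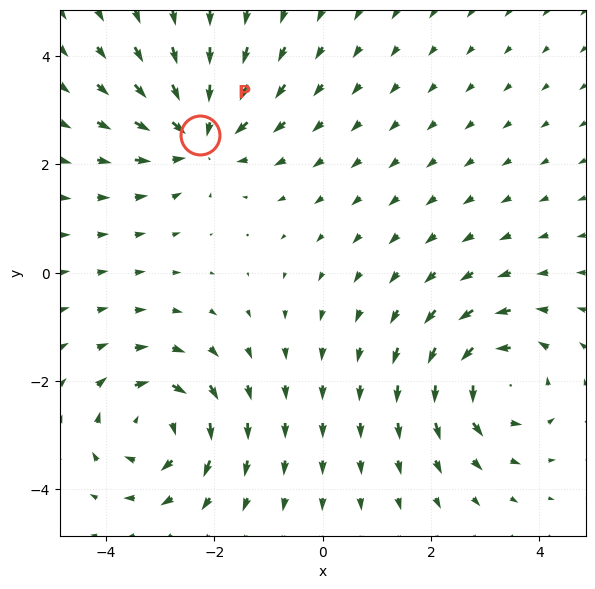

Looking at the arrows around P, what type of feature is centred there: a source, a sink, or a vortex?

At P (-2.3, 2.5) the arrows converge inward. Divergence about -4, curl ≈0 — negative divergence with near-zero curl is a sink.

sink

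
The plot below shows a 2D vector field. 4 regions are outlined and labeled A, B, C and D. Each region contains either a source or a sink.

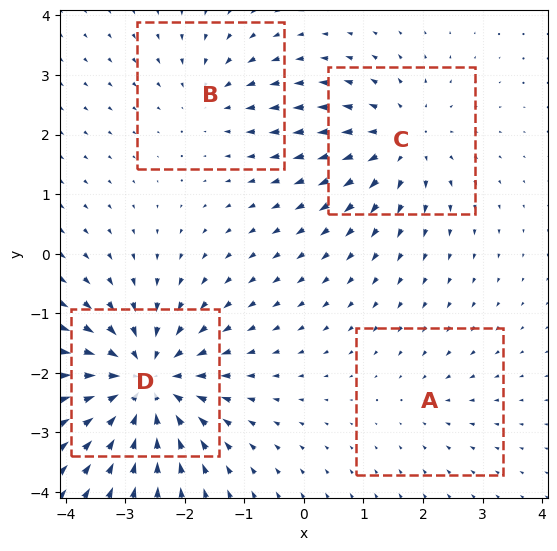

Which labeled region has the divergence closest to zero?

A

Divergence at each region's feature centre — A: about -2, B: about -3, C: about +5, D: about -7. Region A is closest to zero.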